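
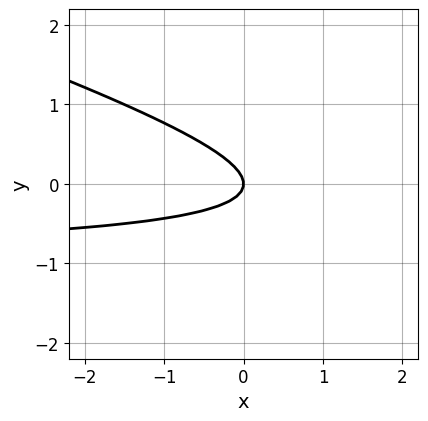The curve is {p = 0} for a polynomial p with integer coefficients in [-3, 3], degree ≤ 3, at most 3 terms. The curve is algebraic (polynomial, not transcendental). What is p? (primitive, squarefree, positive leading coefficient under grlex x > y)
x*y + 3*y^2 + x

First, deg p = 2. The shape is more complex than any degree-1 curve.
Then, from the visible intercepts: it meets the y-axis at y = 0 (among the integer gridlines); it meets the x-axis at x = 0 (among the integer gridlines).
Finally, putting this together gives p.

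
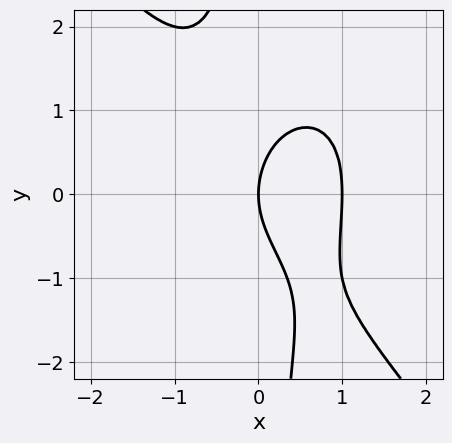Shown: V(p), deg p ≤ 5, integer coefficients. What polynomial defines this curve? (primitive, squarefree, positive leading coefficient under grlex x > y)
The degree is 4 — no degree-3 curve has this shape.
Against the integer gridlines: one y-axis crossing is at y = 0; among the integer gridlines, it crosses the x-axis at x ∈ {0, 1}.
Together with the visible shape, these determine p as stated.

2*x^4 + x*y^3 + y^2 - 2*x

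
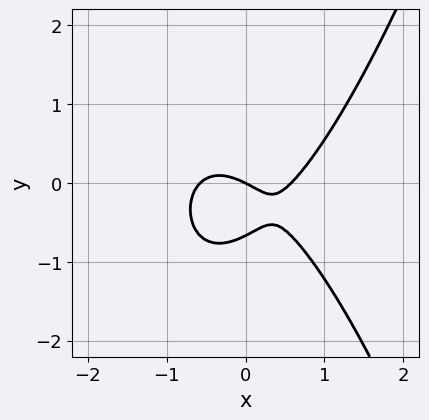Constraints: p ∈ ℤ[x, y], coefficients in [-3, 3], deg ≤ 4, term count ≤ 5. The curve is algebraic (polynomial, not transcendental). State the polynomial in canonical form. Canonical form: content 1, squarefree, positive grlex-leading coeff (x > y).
3*x^3 - 3*y^2 - x - 2*y

First, degree: no degree-2 curve has this shape, so deg p = 3.
Next, checking where it meets the axes: it meets the y-axis at y = 0 (among the integer gridlines); it crosses the x-axis at the gridline x = 0.
Finally, together with the visible shape, these determine p as stated.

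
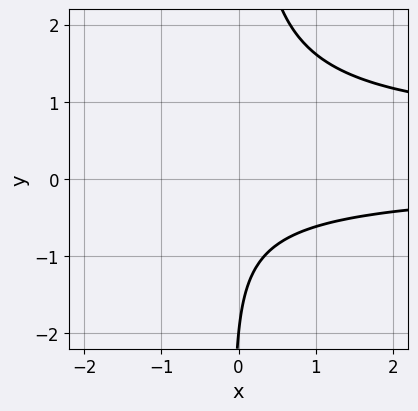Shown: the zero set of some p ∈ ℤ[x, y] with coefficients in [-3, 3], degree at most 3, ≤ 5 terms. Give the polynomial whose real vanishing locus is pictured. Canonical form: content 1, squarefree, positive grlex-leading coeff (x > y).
Degree: the shape is more complex than any degree-2 curve, so deg p = 3.
Reading off the gridlines: it crosses the y-axis at the gridline y = -2; it misses every integer gridline on the x-axis.
Together with the visible shape, these determine p as stated.

2*x*y^2 - x*y - y - 2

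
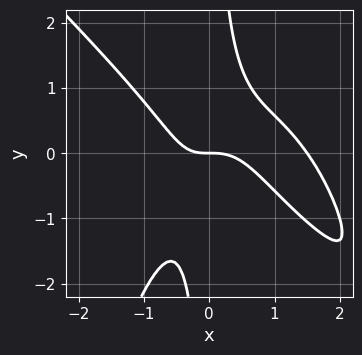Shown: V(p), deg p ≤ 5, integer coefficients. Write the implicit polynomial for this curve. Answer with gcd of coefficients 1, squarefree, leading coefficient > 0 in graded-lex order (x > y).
(a) The degree is 4 — the shape is more complex than any degree-3 curve.
(b) Checking where it meets the axes: it meets the y-axis at y = 0 (among the integer gridlines); it meets the x-axis at x = 0 (among the integer gridlines).
(c) Matching integer coefficients to the picture gives p.

2*x^4 + 2*x^3*y - 3*x^3 + 3*x*y^2 - 2*y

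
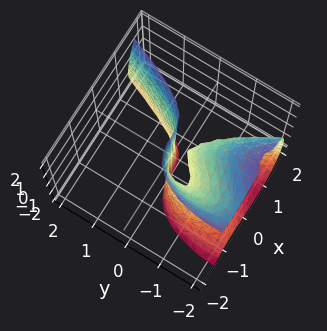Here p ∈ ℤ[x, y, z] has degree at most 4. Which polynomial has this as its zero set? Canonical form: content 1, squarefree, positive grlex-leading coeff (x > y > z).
3*x^3 - y*z^2 + 2*x*y - 2*y^2 - y

1. Degree: no degree-2 surface has this shape, so deg p = 3.
2. Against the integer gridlines: every point of the z-axis in the box is on the surface; it meets the x-axis at x = 0 (among the integer gridlines); one y-axis crossing is at y = 0.
3. These observations pin down the coefficients.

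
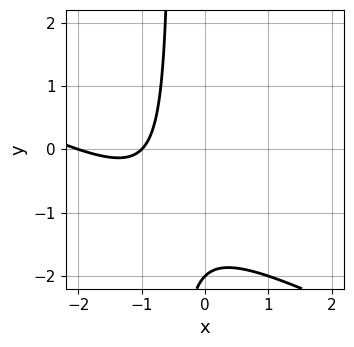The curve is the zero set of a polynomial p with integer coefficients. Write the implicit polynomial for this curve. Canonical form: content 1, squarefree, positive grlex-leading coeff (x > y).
x^2 + 2*x*y + 3*x + y + 2

(a) The degree is 2 — no degree-1 curve has this shape.
(b) Reading off the gridlines: among the integer gridlines, it crosses the x-axis at x ∈ {-2, -1}; it meets the y-axis at y = -2 (among the integer gridlines).
(c) Assembling these constraints gives the stated polynomial.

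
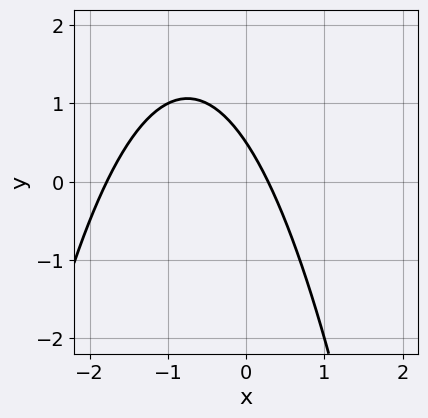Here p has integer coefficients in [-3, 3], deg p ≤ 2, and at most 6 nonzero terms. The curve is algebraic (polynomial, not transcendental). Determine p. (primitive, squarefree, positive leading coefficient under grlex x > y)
2*x^2 + 3*x + 2*y - 1

First, deg p = 2.
Finally, solving for integer coefficients yields p as stated.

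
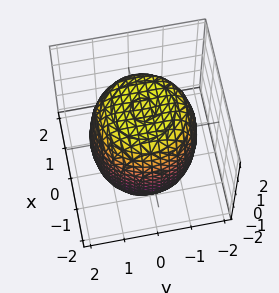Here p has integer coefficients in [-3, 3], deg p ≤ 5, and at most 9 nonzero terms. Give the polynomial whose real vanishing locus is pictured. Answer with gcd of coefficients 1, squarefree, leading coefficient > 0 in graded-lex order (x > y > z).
1. deg p = 4. The shape is more complex than any degree-3 surface.
2. Symmetries: rotational symmetry about the z-axis ⇒ p depends on x, y only through x² + y².
3. Reading off the gridlines: a circular section at z = -1 has radius between 1 and 2.
4. Together with the visible shape, these determine p as stated.

x^4 + 2*x^2*y^2 + y^4 - x^2 - y^2 + z^2 - 3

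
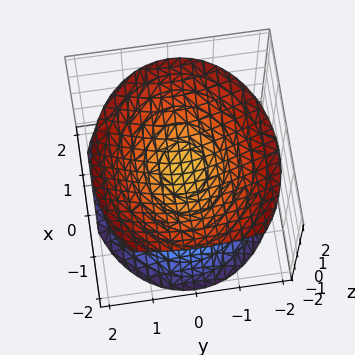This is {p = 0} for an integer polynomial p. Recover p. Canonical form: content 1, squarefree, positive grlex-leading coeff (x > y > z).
2*x^2 + x*z + 3*y^2 - 3*z^2 + 1

1. I count 2 distinct pieces. Treating them together as one polynomial.
2. Degree: the shape is more complex than any degree-1 surface, so deg p = 2.
3. From the visible intercepts: the surface avoids every integer y-axis point in the box; it misses every integer gridline on the x-axis.
4. Putting this together gives p.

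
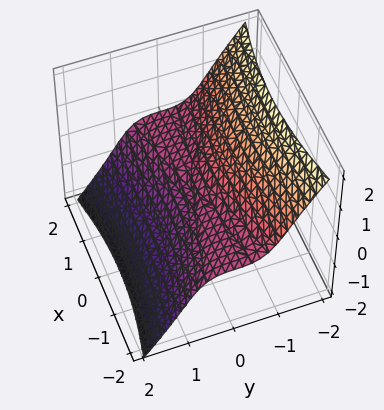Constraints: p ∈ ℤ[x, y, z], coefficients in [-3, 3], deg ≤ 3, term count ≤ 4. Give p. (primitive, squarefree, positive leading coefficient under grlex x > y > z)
1. The degree is 3 — the shape is more complex than any degree-2 surface.
2. From the visible intercepts: the visible x-axis segment lies entirely on the surface; one z-axis crossing is at z = 0; it meets the y-axis at y = 0 (among the integer gridlines).
3. Putting this together gives p.

x^2*z + 3*y^3 + 2*y*z^2 + 3*z^3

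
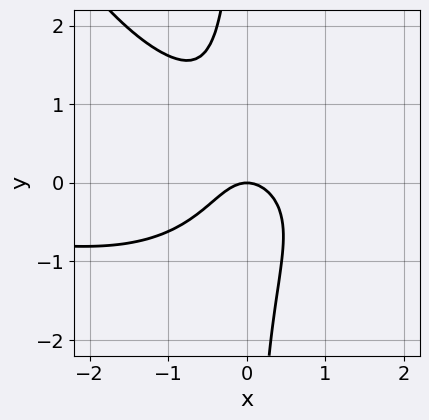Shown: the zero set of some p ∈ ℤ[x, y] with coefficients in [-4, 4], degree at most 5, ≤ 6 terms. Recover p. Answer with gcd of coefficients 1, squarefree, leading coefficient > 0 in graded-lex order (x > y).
First, degree: a generic line meets the curve in up to 4 points, so deg p = 4.
Then, from the axis intercepts and sections: it meets the y-axis at y = 0 (among the integer gridlines); it crosses the x-axis at the gridline x = 0.
Finally, these observations pin down the coefficients.

x^3*y - 3*x*y^2 - 3*x^2 - 2*y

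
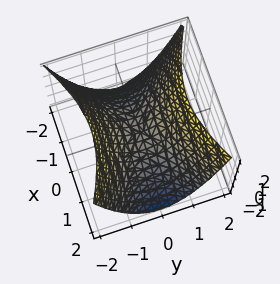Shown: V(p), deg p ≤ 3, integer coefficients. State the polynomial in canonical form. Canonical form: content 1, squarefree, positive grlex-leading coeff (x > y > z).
x^2 - 2*y^2 + 2*z

1. The degree is 2 — a saddle surface; a quadric.
2. Symmetries: mirror symmetry y ↦ −y ⇒ only even powers of y; the x ↦ −x reflection is a symmetry, so x appears only in even powers.
3. Reading off the gridlines: one x-axis crossing is at x = 0; it crosses the y-axis at the gridline y = 0; it meets the z-axis at z = 0 (among the integer gridlines).
4. Assembling these constraints gives the stated polynomial.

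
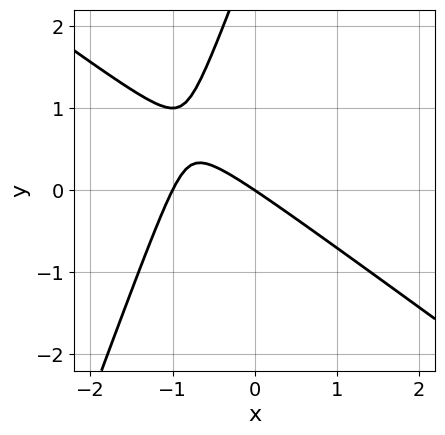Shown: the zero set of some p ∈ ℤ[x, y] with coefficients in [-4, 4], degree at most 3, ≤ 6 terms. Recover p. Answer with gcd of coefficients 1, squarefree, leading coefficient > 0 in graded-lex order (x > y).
deg p = 2. The shape is more complex than any degree-1 curve.
Reading off the gridlines: it meets the y-axis at y = 0 (among the integer gridlines); the x-axis gridline crossings are at x ∈ {-1, 0}.
Together with the visible shape, these determine p as stated.

2*x^2 + 2*x*y - y^2 + 2*x + 3*y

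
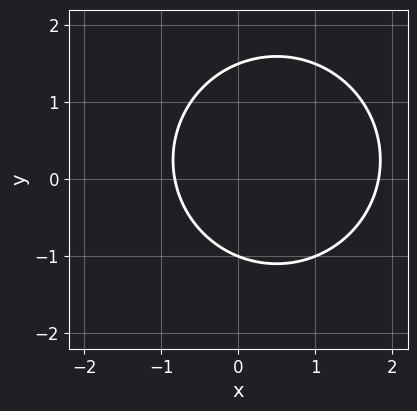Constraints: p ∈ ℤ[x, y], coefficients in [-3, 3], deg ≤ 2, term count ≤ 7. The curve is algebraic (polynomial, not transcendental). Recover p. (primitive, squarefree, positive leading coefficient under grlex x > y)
2*x^2 + 2*y^2 - 2*x - y - 3

First, deg p = 2. The shape is more complex than any degree-1 curve.
Next, observable constraints: it crosses the y-axis at the gridline y = -1.
Finally, matching integer coefficients to the picture gives p.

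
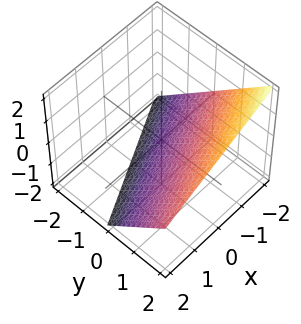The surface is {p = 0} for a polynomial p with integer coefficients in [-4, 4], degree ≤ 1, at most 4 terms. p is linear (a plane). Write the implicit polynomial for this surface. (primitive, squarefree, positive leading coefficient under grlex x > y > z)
x - 2*y + 2*z + 2

deg p = 1. The surface is flat (a plane).
Against the integer gridlines: it crosses the y-axis at the gridline y = 1; one x-axis crossing is at x = -2.
Solving for integer coefficients yields p as stated. Check: (0, 0, -1) on the z-axis lies on the surface, and p(0, 0, -1) = 0. ✓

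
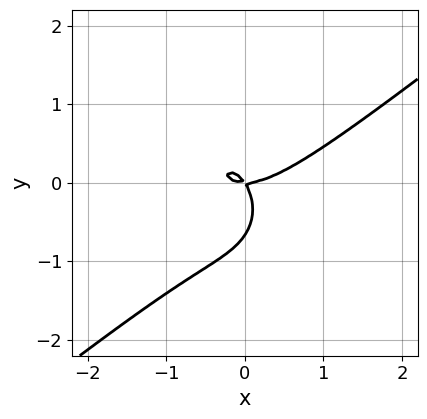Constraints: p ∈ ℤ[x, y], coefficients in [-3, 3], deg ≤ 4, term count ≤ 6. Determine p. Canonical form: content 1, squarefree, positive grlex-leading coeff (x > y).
3*x^3 - 2*x^2*y - 3*y^3 - 3*x*y - 2*y^2

(a) The degree is 3 — the shape is more complex than any degree-2 curve.
(b) Reading off the gridlines: one x-axis crossing is at x = 0; it meets the y-axis at y = 0 (among the integer gridlines).
(c) Fitting integer coefficients to these (and the overall shape) gives p.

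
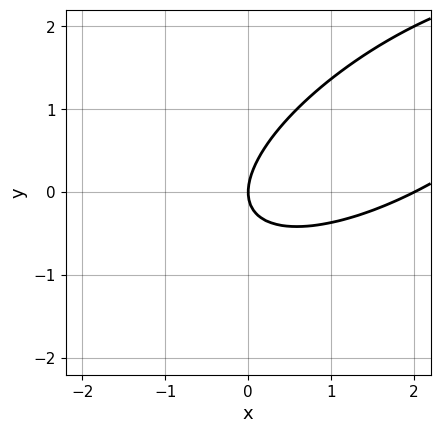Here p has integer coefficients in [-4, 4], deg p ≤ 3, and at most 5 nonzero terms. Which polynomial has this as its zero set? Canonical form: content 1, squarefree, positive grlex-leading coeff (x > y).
x^2 - 2*x*y + 2*y^2 - 2*x

First, deg p = 2.
Next, from the visible intercepts: among the integer gridlines, it crosses the x-axis at x ∈ {0, 2}; one y-axis crossing is at y = 0.
Finally, assembling these constraints gives the stated polynomial.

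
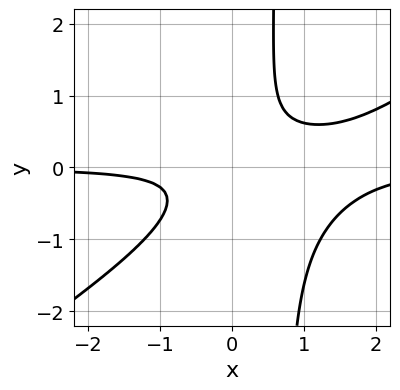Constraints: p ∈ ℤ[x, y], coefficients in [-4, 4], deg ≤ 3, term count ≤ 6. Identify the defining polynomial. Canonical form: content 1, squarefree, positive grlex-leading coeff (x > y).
(a) deg p = 3. The shape is more complex than any degree-2 curve.
(b) Reading off the gridlines: no x-intercept at any integer in the box; no y-intercept at any integer in the box.
(c) The integer polynomial consistent with all of this is the stated p.

2*x^2*y - 3*x*y^2 - 3*x*y + 2*y^2 + 1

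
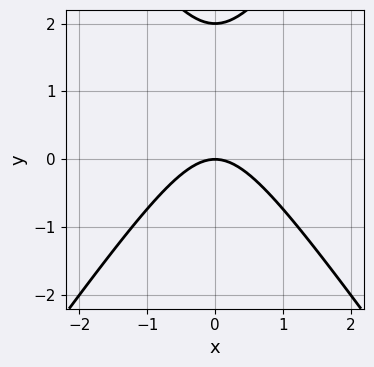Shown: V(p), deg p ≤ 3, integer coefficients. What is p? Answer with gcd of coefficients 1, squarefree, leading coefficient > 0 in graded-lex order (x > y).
1. The degree is 2 — no degree-1 curve has this shape.
2. Symmetries: mirror symmetry x ↦ −x ⇒ only even powers of x.
3. From the visible intercepts: it meets the x-axis at x = 0 (among the integer gridlines); among the integer gridlines, it crosses the y-axis at y ∈ {0, 2}.
4. Fitting integer coefficients to these (and the overall shape) gives p.

2*x^2 - y^2 + 2*y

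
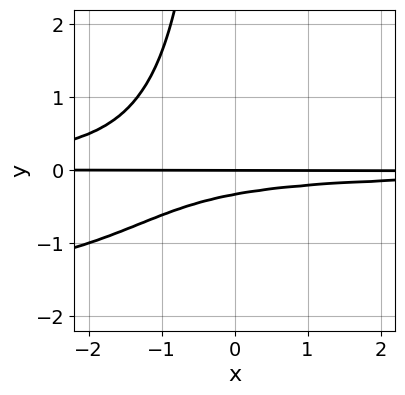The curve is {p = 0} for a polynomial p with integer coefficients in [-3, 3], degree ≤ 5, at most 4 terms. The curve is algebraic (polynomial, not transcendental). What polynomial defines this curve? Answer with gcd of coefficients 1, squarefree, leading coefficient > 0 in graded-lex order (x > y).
1. The degree is 4 — the shape is more complex than any degree-3 curve.
2. Against the integer gridlines: it meets the y-axis at y = 0 (among the integer gridlines); the visible x-axis segment lies entirely on the curve.
3. Together with the visible shape, these determine p as stated.

x*y^3 + 2*x*y^2 + 3*y^2 + y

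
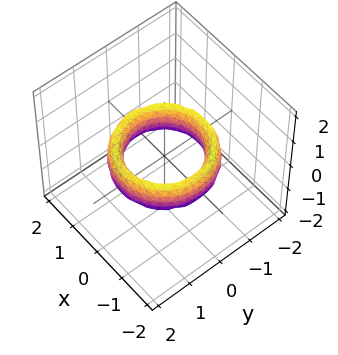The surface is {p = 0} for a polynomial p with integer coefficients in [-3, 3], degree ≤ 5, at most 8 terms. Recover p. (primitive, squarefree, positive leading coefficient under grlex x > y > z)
x^4 + 2*x^2*y^2 + y^4 - 3*x^2 - 3*y^2 + z^2 + 2

First, deg p = 4.
Then, symmetry: the surface is invariant under rotation about z: p = q(x² + y², z).
Then, from the axis intercepts and sections: a circular section at z = 0 has radius exactly 1; the y-axis gridline crossings are at y ∈ {-1, 1}.
Finally, solving for integer coefficients yields p as stated.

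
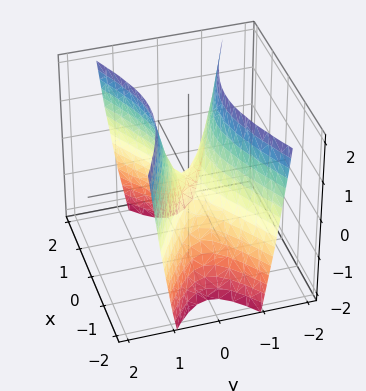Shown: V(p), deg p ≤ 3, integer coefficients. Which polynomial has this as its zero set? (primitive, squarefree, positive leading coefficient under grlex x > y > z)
x^2 - 3*y^2 + z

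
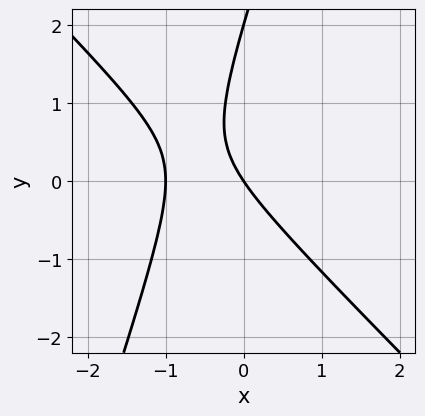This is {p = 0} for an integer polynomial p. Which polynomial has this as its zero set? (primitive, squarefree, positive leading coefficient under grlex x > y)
1. Degree: the shape is more complex than any degree-1 curve, so deg p = 2.
2. Observable constraints: the x-axis gridline crossings are at x ∈ {-1, 0}; the y-axis gridline crossings are at y ∈ {0, 2}.
3. These observations pin down the coefficients.

3*x^2 + 2*x*y - y^2 + 3*x + 2*y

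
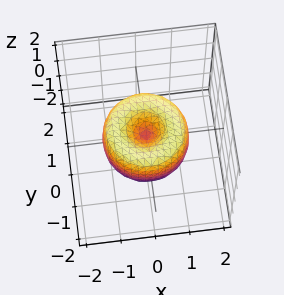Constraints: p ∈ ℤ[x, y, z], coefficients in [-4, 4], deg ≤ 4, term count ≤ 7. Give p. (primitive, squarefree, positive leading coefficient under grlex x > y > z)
deg p = 4. The shape is more complex than any degree-3 surface.
By symmetry, the z-axis is an axis of rotation, so x and y enter only as x² + y².
From the axis intercepts and sections: one z-axis crossing is at z = 0; it meets the y-axis at y = 0 (among the integer gridlines).
Solving for integer coefficients yields p as stated.

2*x^4 + 4*x^2*y^2 + 2*y^4 - 3*x^2 - 3*y^2 + 2*z^2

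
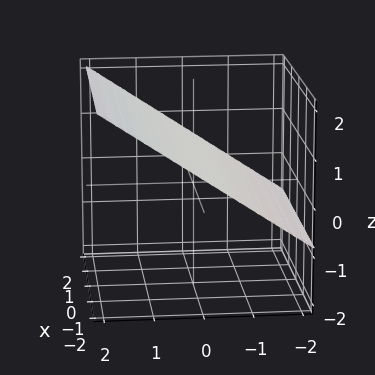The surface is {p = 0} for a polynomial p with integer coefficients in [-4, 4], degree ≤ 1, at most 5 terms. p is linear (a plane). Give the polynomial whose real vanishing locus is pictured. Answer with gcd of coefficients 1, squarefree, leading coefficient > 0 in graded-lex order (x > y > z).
1. deg p = 1.
2. Against the integer gridlines: one y-axis crossing is at y = -1; no x-intercept at any integer in the box.
3. These observations pin down the coefficients.

2*y - 3*z + 2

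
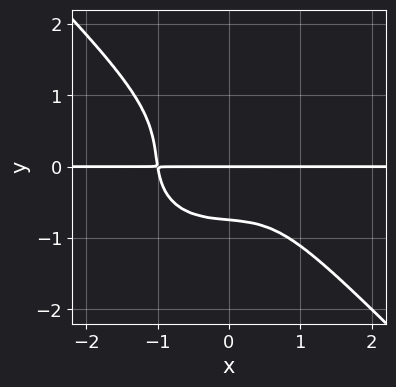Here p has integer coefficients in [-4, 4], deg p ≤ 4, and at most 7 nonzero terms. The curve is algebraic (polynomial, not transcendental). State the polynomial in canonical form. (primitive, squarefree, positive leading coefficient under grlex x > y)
2*x^3*y + x*y^3 + 3*y^4 + y^2 + 2*y

(a) deg p = 4.
(b) Observable constraints: it crosses the y-axis at the gridline y = 0; the visible x-axis segment lies entirely on the curve.
(c) Together with the visible shape, these determine p as stated.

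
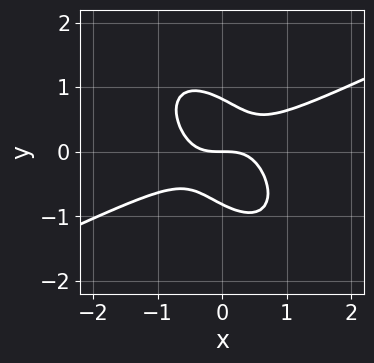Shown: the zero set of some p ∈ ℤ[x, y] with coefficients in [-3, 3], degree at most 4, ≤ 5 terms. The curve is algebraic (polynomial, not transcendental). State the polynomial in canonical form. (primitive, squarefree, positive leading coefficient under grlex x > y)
First, degree: the shape is more complex than any degree-2 curve, so deg p = 3.
Then, reading off the gridlines: it crosses the x-axis at the gridline x = 0; one y-axis crossing is at y = 0.
Finally, putting this together gives p.

2*x^3 - 2*x^2*y - 3*x*y^2 - 3*y^3 + 2*y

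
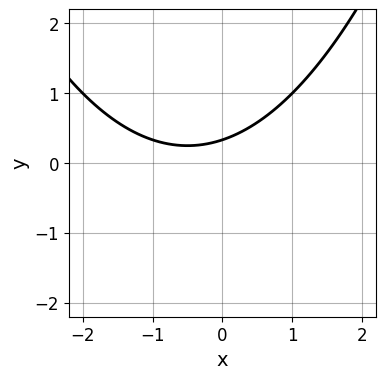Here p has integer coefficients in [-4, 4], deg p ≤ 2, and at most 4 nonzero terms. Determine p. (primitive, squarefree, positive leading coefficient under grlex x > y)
x^2 + x - 3*y + 1

The degree is 2 — no degree-1 curve has this shape.
From the visible intercepts: the curve avoids every integer x-axis point in the box.
Together with the visible shape, these determine p as stated.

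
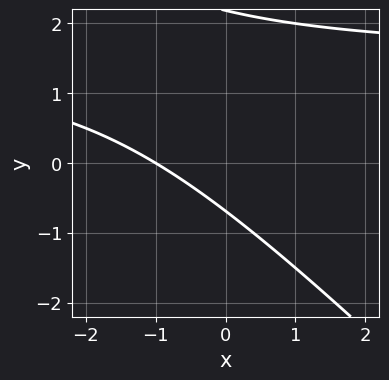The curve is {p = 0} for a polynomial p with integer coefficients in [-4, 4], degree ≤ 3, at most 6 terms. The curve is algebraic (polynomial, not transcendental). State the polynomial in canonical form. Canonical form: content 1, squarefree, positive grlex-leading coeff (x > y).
First, deg p = 2. A generic line meets the curve in up to 2 points.
Then, observable constraints: one x-axis crossing is at x = -1.
Finally, the integer polynomial consistent with all of this is the stated p.

2*x*y + 2*y^2 - 3*x - 3*y - 3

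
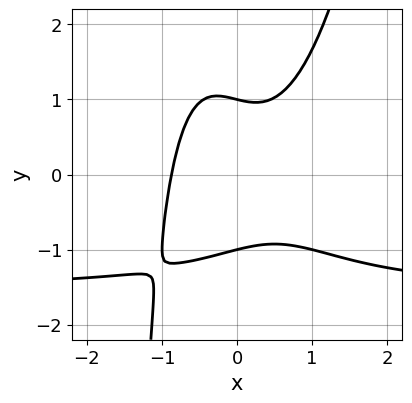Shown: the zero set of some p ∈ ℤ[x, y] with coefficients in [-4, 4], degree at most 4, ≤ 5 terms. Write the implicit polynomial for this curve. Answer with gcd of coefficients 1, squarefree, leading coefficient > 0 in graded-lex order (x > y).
2*x^3*y + 3*x^3 - x*y^2 - 2*y^2 + 2

deg p = 4.
Against the integer gridlines: the y-axis gridline crossings are at y ∈ {-1, 1}.
Assembling these constraints gives the stated polynomial.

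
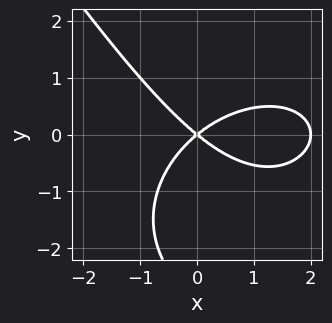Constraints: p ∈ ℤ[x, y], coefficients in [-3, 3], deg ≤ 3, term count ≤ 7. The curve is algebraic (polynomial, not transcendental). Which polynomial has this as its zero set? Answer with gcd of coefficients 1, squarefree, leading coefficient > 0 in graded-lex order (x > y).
(a) The degree is 3 — no degree-2 curve has this shape.
(b) Against the integer gridlines: it crosses the y-axis at the gridline y = 0; among the integer gridlines, it crosses the x-axis at x ∈ {0, 2}.
(c) These observations pin down the coefficients.

x^3 + x*y^2 + y^3 - 2*x^2 + 3*y^2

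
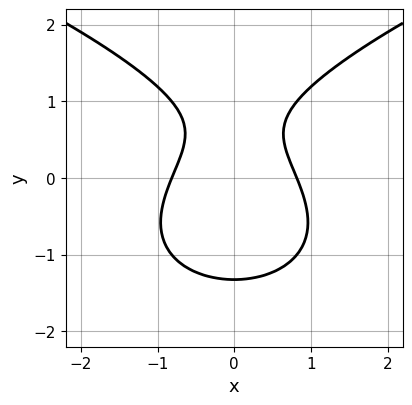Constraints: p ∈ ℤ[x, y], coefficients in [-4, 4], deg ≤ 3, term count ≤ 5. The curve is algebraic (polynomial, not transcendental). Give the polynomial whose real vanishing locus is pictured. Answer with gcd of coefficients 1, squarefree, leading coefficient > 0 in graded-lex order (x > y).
2*y^3 - 3*x^2 - 2*y + 2

deg p = 3.
Symmetries: the x ↦ −x reflection is a symmetry, so x appears only in even powers.
These observations pin down the coefficients.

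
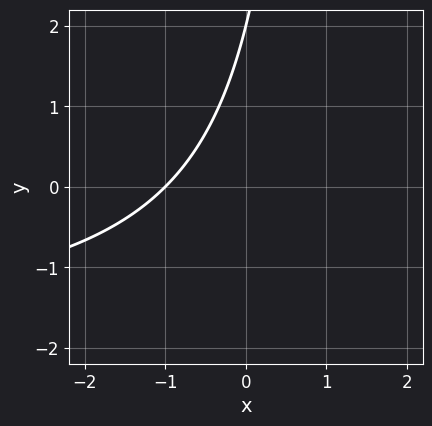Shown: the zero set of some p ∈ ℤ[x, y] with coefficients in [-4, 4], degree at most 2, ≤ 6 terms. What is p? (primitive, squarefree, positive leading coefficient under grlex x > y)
x*y + 2*x - y + 2

1. Degree: the shape is more complex than any degree-1 curve, so deg p = 2.
2. Against the integer gridlines: it crosses the x-axis at the gridline x = -1; it crosses the y-axis at the gridline y = 2.
3. Matching integer coefficients to the picture gives p.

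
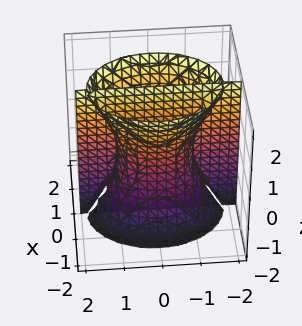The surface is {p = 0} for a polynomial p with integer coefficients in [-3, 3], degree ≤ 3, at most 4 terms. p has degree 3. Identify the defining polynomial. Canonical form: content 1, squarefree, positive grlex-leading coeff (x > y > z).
First, I count 2 distinct pieces.
Next, deg p = 3.
Then, reading off the gridlines: every point of the z-axis in the box is on the surface; the visible y-axis segment lies entirely on the surface.
Finally, assembling these constraints gives the stated polynomial.

3*x^3 + 2*x*y^2 - x*z^2 - 2*x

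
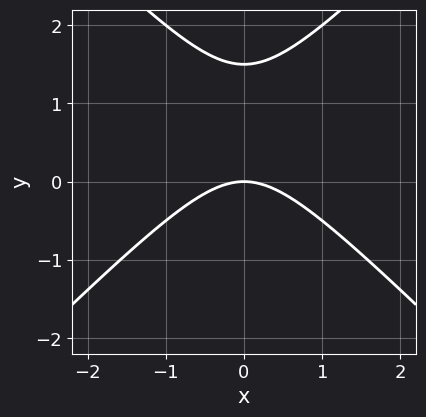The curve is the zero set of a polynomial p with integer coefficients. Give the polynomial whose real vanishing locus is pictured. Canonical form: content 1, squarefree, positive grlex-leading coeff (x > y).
2*x^2 - 2*y^2 + 3*y

(a) Degree: no degree-1 curve has this shape, so deg p = 2.
(b) Symmetries: the x ↦ −x reflection is a symmetry, so x appears only in even powers.
(c) Against the integer gridlines: one x-axis crossing is at x = 0; it meets the y-axis at y = 0 (among the integer gridlines).
(d) The integer polynomial consistent with all of this is the stated p.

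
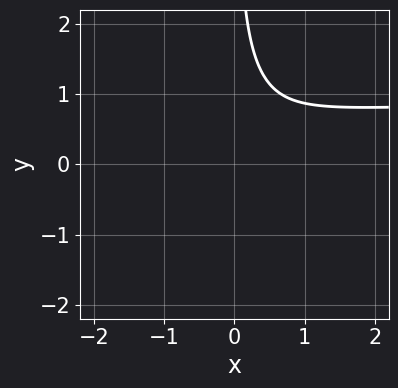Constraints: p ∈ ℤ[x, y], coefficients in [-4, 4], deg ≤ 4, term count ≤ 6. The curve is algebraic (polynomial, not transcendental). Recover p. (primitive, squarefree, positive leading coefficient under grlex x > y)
3*x^2*y + 2*x*y^2 - 3*x^2 + x*y - 2

deg p = 3.
Against the integer gridlines: it misses every integer gridline on the y-axis; the curve avoids every integer x-axis point in the box.
Together with the visible shape, these determine p as stated.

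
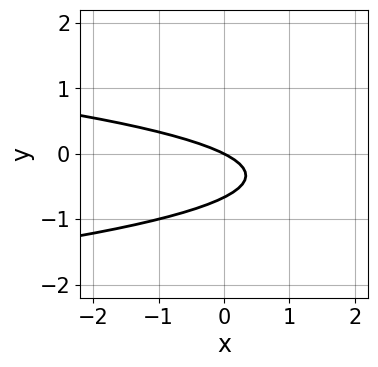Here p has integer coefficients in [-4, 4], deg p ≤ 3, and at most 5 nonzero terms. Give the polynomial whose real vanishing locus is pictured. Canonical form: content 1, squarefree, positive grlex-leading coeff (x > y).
3*y^2 + x + 2*y

First, deg p = 2. The shape is more complex than any degree-1 curve.
Then, from the axis intercepts and sections: it meets the x-axis at x = 0 (among the integer gridlines); it meets the y-axis at y = 0 (among the integer gridlines).
Finally, putting this together gives p.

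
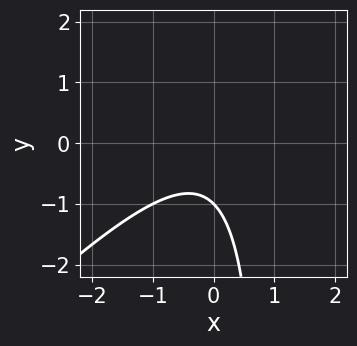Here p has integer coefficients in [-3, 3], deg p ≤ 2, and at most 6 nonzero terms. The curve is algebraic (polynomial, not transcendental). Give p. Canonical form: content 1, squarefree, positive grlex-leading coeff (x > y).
First, degree: a generic line meets the curve in up to 2 points, so deg p = 2.
Then, observable constraints: it meets the y-axis at y = -1 (among the integer gridlines); no x-intercept at any integer in the box.
Finally, assembling these constraints gives the stated polynomial.

x^2 - x*y + y + 1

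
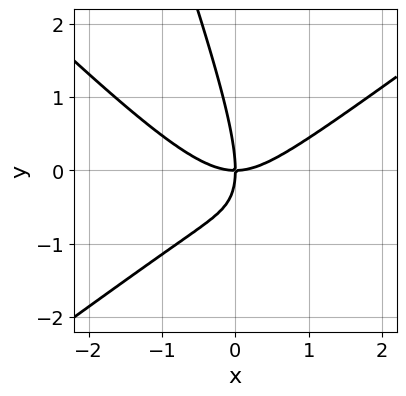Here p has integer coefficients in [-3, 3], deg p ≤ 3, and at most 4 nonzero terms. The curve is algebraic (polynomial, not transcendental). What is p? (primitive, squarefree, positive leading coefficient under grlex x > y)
2*x^3 - 3*x*y^2 - y^3 - 3*x*y

Degree: the shape is more complex than any degree-2 curve, so deg p = 3.
Against the integer gridlines: it crosses the y-axis at the gridline y = 0; one x-axis crossing is at x = 0.
Putting this together gives p.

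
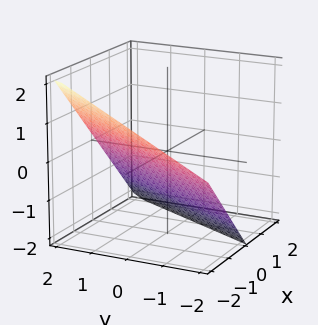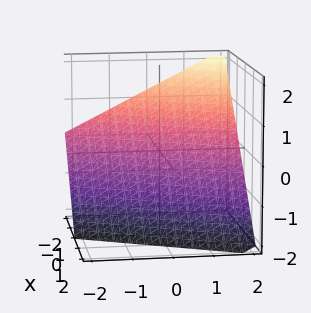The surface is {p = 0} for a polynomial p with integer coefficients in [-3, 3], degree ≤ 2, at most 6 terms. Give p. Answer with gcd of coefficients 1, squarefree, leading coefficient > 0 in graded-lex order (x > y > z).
First, the degree is 1 — the surface is flat (a plane).
Then, from the visible intercepts: it meets the z-axis at z = -1 (among the integer gridlines); one x-axis crossing is at x = -1; it meets the y-axis at y = 2 (among the integer gridlines).
Finally, solving for integer coefficients yields p as stated.

2*x - y + 2*z + 2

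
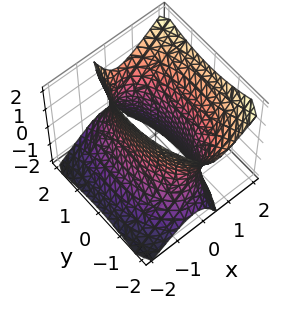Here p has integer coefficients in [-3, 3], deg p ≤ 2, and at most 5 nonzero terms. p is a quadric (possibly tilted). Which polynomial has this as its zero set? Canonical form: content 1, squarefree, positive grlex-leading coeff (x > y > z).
First, the degree is 2 — the shape is more complex than any degree-1 surface.
Then, from the axis intercepts and sections: it misses every integer gridline on the z-axis; the x-axis gridline crossings are at x ∈ {-1, 1}.
Finally, solving for integer coefficients yields p as stated.

3*x^2 - 2*x*z + y^2 - z^2 - 3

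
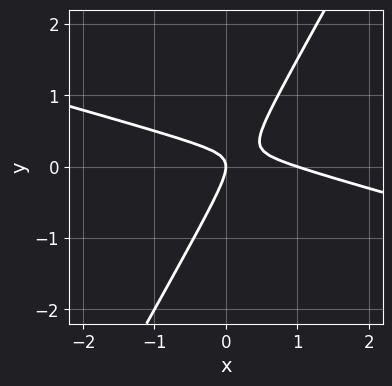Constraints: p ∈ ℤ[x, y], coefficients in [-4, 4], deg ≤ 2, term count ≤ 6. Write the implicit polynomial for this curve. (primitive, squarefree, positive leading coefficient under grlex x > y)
Degree: a generic line meets the curve in up to 2 points, so deg p = 2.
Checking where it meets the axes: the x-axis gridline crossings are at x ∈ {0, 1}; it crosses the y-axis at the gridline y = 0.
Putting this together gives p.

x^2 + 3*x*y - 2*y^2 - x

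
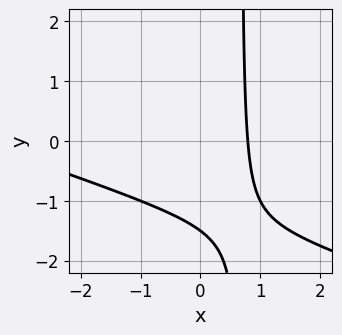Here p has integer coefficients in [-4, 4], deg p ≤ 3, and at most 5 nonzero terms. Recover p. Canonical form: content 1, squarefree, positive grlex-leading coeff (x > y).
x^2 + 3*x*y + 3*x - 2*y - 3

(a) The degree is 2 — a generic line meets the curve in up to 2 points.
(b) The integer polynomial consistent with all of this is the stated p.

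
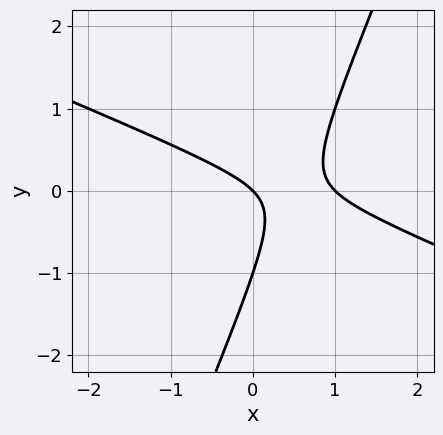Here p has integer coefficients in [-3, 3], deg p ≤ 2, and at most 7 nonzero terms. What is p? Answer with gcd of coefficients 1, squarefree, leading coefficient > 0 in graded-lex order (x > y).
x^2 + 2*x*y - y^2 - x - y

First, deg p = 2.
Next, checking where it meets the axes: the x-axis gridline crossings are at x ∈ {0, 1}; the y-axis gridline crossings are at y ∈ {-1, 0}.
Finally, putting this together gives p.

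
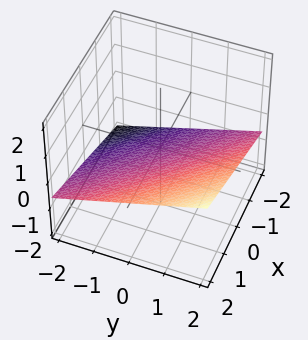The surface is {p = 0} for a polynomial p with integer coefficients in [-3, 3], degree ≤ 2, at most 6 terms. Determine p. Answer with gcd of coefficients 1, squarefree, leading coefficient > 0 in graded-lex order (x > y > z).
x + y - 3*z - 2

deg p = 1.
Checking where it meets the axes: one y-axis crossing is at y = 2; it meets the x-axis at x = 2 (among the integer gridlines).
Assembling these constraints gives the stated polynomial.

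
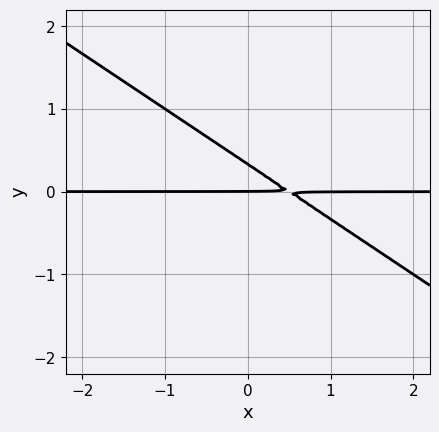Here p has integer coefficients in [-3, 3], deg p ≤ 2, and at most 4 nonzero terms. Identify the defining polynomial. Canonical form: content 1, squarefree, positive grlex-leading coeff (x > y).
2*x*y + 3*y^2 - y

First, the degree is 2 — a generic line meets the curve in up to 2 points.
Next, reading off the gridlines: it crosses the y-axis at the gridline y = 0; every point of the x-axis in the box is on the curve.
Finally, together with the visible shape, these determine p as stated.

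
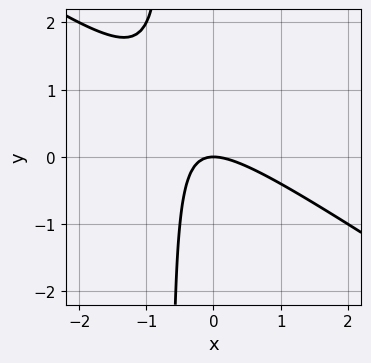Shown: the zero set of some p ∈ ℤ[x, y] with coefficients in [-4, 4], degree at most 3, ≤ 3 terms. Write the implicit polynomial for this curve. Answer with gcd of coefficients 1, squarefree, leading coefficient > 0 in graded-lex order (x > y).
deg p = 2. The shape is more complex than any degree-1 curve.
From the visible intercepts: it crosses the x-axis at the gridline x = 0; one y-axis crossing is at y = 0.
Putting this together gives p.

2*x^2 + 3*x*y + 2*y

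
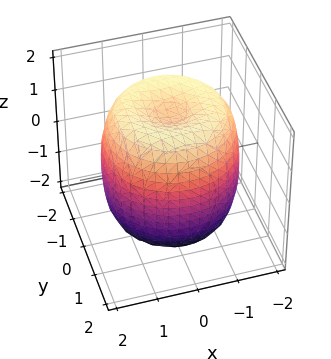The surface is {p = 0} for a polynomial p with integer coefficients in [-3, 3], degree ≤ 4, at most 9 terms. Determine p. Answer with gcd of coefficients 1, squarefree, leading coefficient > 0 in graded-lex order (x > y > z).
The degree is 4 — a generic line meets the surface in up to 4 points.
Symmetries: the surface is invariant under rotation about z: p = q(x² + y², z).
Against the integer gridlines: a circular section at z = 0 has radius between 1 and 2.
Matching integer coefficients to the picture gives p.

x^4 + 2*x^2*y^2 + y^4 - 2*x^2 - 2*y^2 + z^2 - 2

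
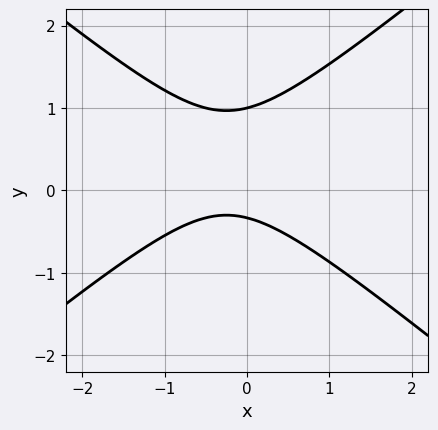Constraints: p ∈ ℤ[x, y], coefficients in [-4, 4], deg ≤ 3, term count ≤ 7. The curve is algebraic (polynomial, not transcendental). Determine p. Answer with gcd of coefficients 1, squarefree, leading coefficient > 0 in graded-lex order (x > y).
2*x^2 - 3*y^2 + x + 2*y + 1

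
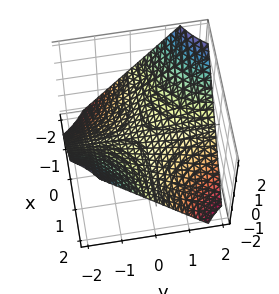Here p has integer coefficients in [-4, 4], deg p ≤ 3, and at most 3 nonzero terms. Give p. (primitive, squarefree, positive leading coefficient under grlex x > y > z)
The degree is 2 — the shape is more complex than any degree-1 surface.
Against the integer gridlines: it crosses the z-axis at the gridline z = 0; the visible y-axis segment lies entirely on the surface; every point of the x-axis in the box is on the surface.
Putting this together gives p.

2*x*y + 3*z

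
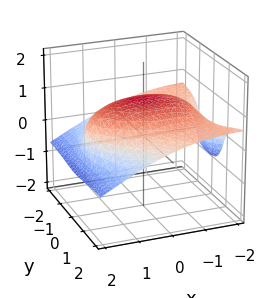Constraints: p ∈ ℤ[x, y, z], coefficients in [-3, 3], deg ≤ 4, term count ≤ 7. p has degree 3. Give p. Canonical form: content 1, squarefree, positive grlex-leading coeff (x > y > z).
1. Degree: no degree-2 surface has this shape, so deg p = 3.
2. From the axis intercepts and sections: the surface avoids every integer y-axis point in the box.
3. These observations pin down the coefficients.

x*y^2 + 3*y^2*z + 2*z^3 + x^2 - 3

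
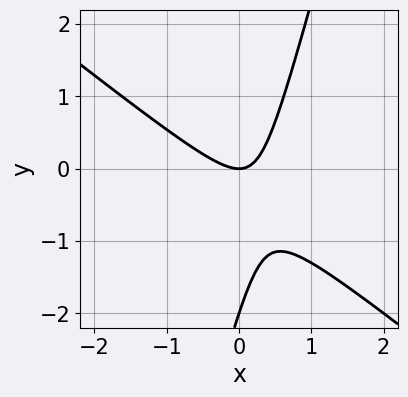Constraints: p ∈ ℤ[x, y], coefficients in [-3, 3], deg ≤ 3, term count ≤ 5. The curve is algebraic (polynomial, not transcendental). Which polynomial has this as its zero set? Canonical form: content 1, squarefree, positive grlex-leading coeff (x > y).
1. deg p = 2. The shape is more complex than any degree-1 curve.
2. From the visible intercepts: one x-axis crossing is at x = 0; the y-axis gridline crossings are at y ∈ {-2, 0}.
3. These observations pin down the coefficients.

3*x^2 + 3*x*y - y^2 - 2*y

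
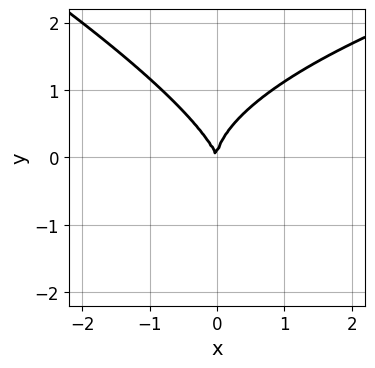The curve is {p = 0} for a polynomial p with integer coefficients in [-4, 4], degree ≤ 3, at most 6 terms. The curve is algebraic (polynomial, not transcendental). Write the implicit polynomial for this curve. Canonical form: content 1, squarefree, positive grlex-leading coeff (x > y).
The degree is 3 — no degree-2 curve has this shape.
From the visible intercepts: it crosses the x-axis at the gridline x = 0; it meets the y-axis at y = 0 (among the integer gridlines).
These observations pin down the coefficients.

x*y^2 + 2*y^3 - 3*x^2 - x*y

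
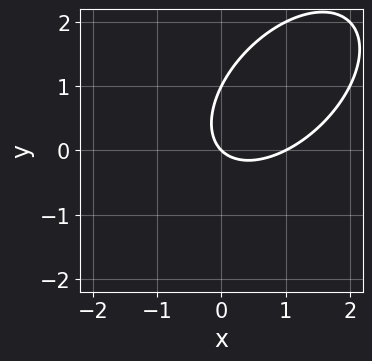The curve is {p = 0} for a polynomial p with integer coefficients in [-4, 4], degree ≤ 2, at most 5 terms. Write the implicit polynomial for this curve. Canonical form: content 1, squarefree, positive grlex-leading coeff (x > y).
x^2 - x*y + y^2 - x - y

1. Degree: no degree-1 curve has this shape, so deg p = 2.
2. Against the integer gridlines: among the integer gridlines, it crosses the y-axis at y ∈ {0, 1}; among the integer gridlines, it crosses the x-axis at x ∈ {0, 1}.
3. Solving for integer coefficients yields p as stated.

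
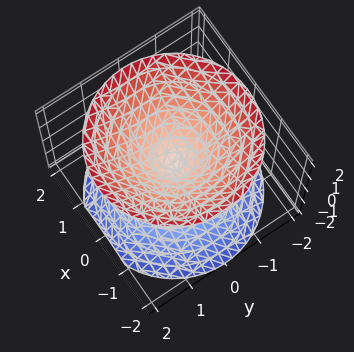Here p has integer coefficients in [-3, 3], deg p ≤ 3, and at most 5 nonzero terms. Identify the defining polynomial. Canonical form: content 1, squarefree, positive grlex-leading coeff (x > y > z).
1. I count 2 distinct pieces. They look like related sheets of one shape, so recover p as a whole.
2. deg p = 2. A double cone through the origin; a quadric.
3. Symmetries: the surface is invariant under rotation about z: p = q(x² + y², z); it's symmetric under z → −z, forcing even powers of z.
4. From the visible intercepts: one z-axis crossing is at z = 0; a circular section at z = 1 has radius exactly 1.
5. Fitting integer coefficients to these (and the overall shape) gives p.

x^2 + y^2 - z^2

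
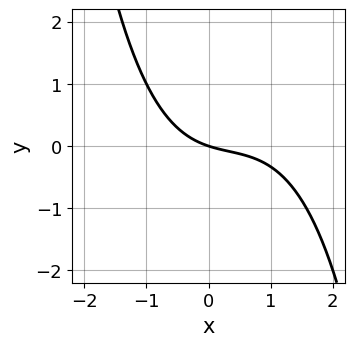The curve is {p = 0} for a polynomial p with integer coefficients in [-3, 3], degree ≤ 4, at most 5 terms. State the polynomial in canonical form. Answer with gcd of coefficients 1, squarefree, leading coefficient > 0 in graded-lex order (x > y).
x^3 - x^2 + x + 3*y

First, deg p = 3.
Next, from the axis intercepts and sections: it meets the x-axis at x = 0 (among the integer gridlines); it crosses the y-axis at the gridline y = 0.
Finally, together with the visible shape, these determine p as stated.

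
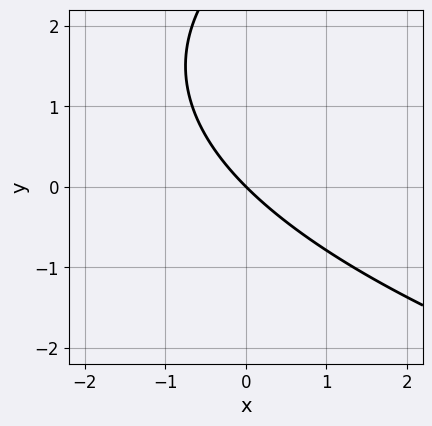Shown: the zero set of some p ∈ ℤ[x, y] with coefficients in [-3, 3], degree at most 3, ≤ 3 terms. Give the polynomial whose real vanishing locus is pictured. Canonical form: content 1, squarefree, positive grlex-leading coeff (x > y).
y^2 - 3*x - 3*y

1. deg p = 2.
2. Checking where it meets the axes: it meets the x-axis at x = 0 (among the integer gridlines); it crosses the y-axis at the gridline y = 0.
3. Putting this together gives p.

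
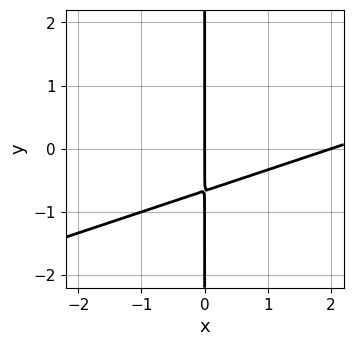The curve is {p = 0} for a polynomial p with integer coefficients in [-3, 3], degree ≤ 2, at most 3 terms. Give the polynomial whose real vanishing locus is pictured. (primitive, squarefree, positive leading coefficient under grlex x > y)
x^2 - 3*x*y - 2*x

Degree: the shape is more complex than any degree-1 curve, so deg p = 2.
Observable constraints: the visible y-axis segment lies entirely on the curve; the x-axis gridline crossings are at x ∈ {0, 2}.
The integer polynomial consistent with all of this is the stated p.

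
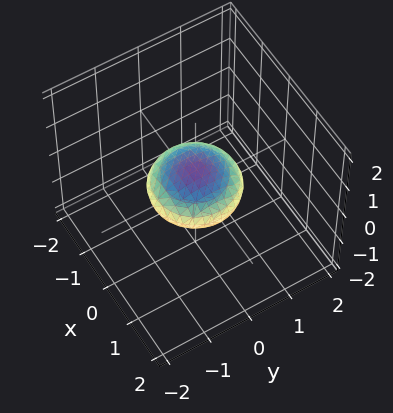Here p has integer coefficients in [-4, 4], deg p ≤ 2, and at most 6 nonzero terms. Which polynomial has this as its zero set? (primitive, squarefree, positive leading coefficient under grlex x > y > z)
1. deg p = 2. A generic line meets the surface in up to 2 points.
2. Symmetry: every cross-section ⟂ z is a circle, so x, y appear only via x² + y².
3. From the axis intercepts and sections: among the integer gridlines, it crosses the x-axis at x ∈ {-1, 1}; among the integer gridlines, it crosses the y-axis at y ∈ {-1, 1}.
4. The integer polynomial consistent with all of this is the stated p.

x^2 + y^2 + 3*z^2 - 1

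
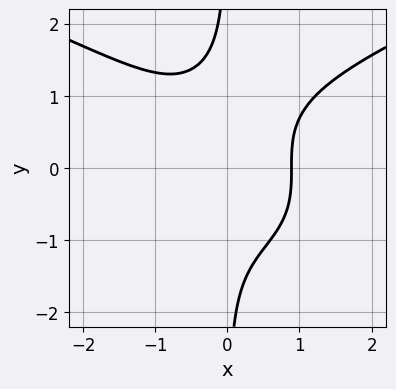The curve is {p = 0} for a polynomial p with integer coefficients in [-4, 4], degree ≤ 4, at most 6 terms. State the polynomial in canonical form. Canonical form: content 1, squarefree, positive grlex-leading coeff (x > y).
First, the degree is 4 — the shape is more complex than any degree-3 curve.
Next, reading off the gridlines: no y-intercept at any integer in the box.
Finally, putting this together gives p.

3*x*y^3 - 3*x^3 - x + 3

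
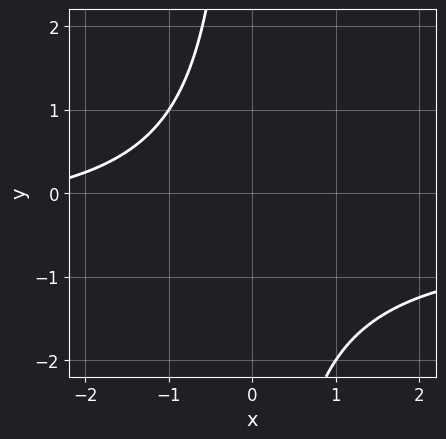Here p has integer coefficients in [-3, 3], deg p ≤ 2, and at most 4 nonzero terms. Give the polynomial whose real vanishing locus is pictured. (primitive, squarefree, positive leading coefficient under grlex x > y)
2*x*y + x + 3

Degree: the shape is more complex than any degree-1 curve, so deg p = 2.
Reading off the gridlines: it misses every integer gridline on the x-axis; the curve avoids every integer y-axis point in the box.
These observations pin down the coefficients.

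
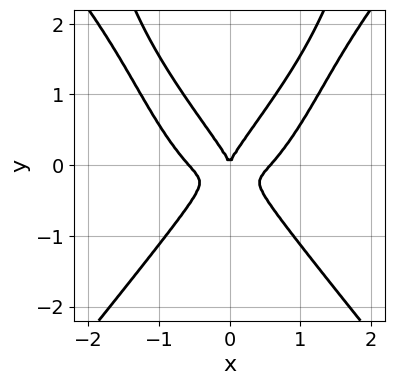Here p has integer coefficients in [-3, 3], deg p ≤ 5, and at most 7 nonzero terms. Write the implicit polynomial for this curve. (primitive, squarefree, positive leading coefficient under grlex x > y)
3*x^4 - 2*x^2*y^2 - 3*x^2*y + 2*y^3 - x^2

Degree: a generic line meets the curve in up to 4 points, so deg p = 4.
Symmetries: the x ↦ −x reflection is a symmetry, so x appears only in even powers.
Reading off the gridlines: it crosses the y-axis at the gridline y = 0; it crosses the x-axis at the gridline x = 0.
Fitting integer coefficients to these (and the overall shape) gives p.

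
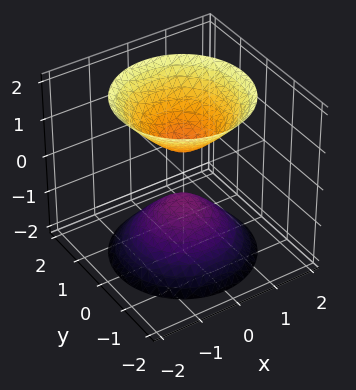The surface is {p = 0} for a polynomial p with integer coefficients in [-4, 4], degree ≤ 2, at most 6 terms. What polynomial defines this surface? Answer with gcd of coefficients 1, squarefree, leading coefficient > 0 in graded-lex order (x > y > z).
(a) The picture has 2 separate pieces.
(b) The degree is 2 — two sheets facing apart; a quadric.
(c) By symmetry, the surface is invariant under rotation about z: p = q(x² + y², z); the z ↦ −z reflection is a symmetry, so z appears only in even powers.
(d) Observable constraints: the surface avoids every integer y-axis point in the box; it misses every integer gridline on the x-axis.
(e) These observations pin down the coefficients.

3*x^2 + 3*y^2 - 2*z^2 + 1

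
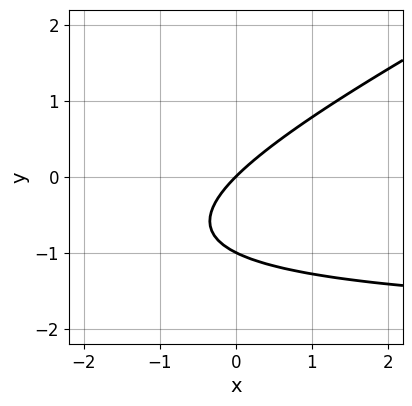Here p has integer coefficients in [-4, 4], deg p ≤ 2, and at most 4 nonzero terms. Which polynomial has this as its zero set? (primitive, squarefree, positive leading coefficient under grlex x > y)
(a) The degree is 2 — no degree-1 curve has this shape.
(b) Against the integer gridlines: it crosses the x-axis at the gridline x = 0; the y-axis gridline crossings are at y ∈ {-1, 0}.
(c) Solving for integer coefficients yields p as stated.

x*y - 2*y^2 + 2*x - 2*y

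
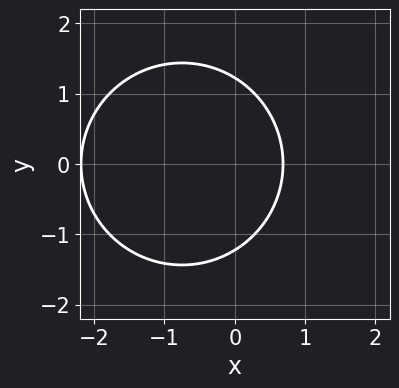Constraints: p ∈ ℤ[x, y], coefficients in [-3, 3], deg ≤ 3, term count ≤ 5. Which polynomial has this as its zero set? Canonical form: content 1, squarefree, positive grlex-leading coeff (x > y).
(a) deg p = 2. The shape is more complex than any degree-1 curve.
(b) Symmetries: it's symmetric under y → −y, forcing even powers of y.
(c) Solving for integer coefficients yields p as stated.

2*x^2 + 2*y^2 + 3*x - 3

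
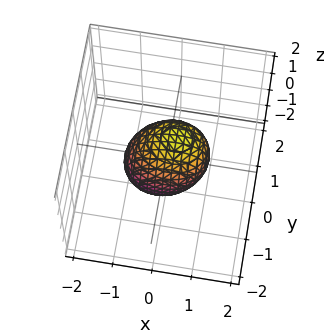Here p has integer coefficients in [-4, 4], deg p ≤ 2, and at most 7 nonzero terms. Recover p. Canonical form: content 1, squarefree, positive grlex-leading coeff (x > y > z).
2*x^2 - x*z + 3*y^2 - y*z + 2*z^2 - 2

First, degree: the shape is more complex than any degree-1 surface, so deg p = 2.
Then, observable constraints: among the integer gridlines, it crosses the x-axis at x ∈ {-1, 1}; the z-axis gridline crossings are at z ∈ {-1, 1}.
Finally, together with the visible shape, these determine p as stated.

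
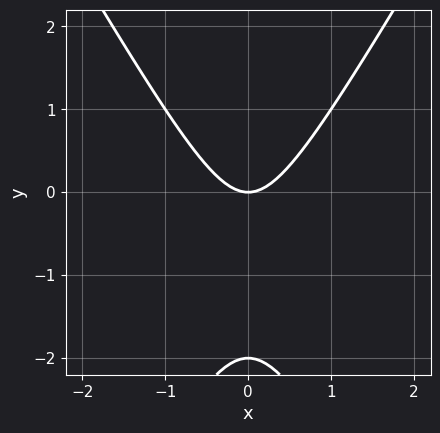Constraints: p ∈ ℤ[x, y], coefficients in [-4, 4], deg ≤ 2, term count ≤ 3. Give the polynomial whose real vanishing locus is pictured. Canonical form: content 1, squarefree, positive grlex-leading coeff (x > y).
3*x^2 - y^2 - 2*y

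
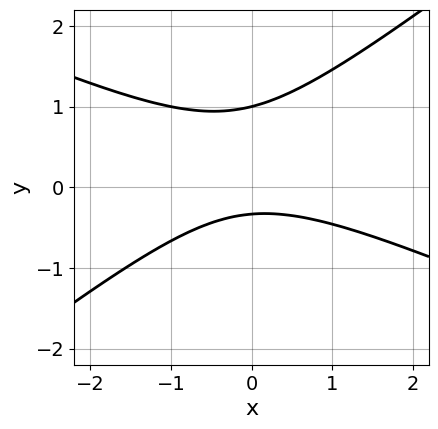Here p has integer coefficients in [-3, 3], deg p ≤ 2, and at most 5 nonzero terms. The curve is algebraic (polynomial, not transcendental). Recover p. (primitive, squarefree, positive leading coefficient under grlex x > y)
1. The degree is 2 — a generic line meets the curve in up to 2 points.
2. Against the integer gridlines: one y-axis crossing is at y = 1; no x-intercept at any integer in the box.
3. Assembling these constraints gives the stated polynomial.

x^2 + x*y - 3*y^2 + 2*y + 1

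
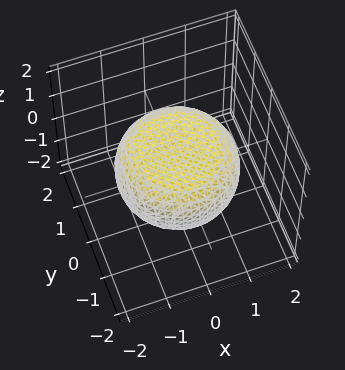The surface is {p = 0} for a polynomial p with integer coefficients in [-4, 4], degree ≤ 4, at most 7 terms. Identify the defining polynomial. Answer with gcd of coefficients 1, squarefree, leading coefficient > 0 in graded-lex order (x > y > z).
x^4 + 2*x^2*y^2 + y^4 - x^2 - y^2 + 3*z^2 - 2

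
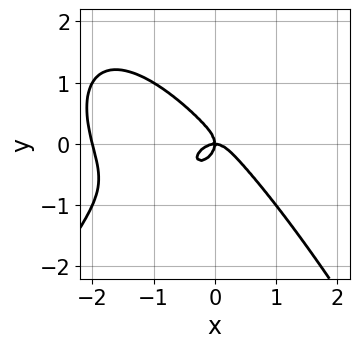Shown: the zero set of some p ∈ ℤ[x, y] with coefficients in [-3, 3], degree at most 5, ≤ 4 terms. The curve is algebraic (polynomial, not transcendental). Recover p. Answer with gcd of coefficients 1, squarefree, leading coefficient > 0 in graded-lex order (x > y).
x^4 + 2*x^3 + 2*y^3 + x*y

First, the degree is 4 — a generic line meets the curve in up to 4 points.
Then, reading off the gridlines: the x-axis gridline crossings are at x ∈ {-2, 0}; one y-axis crossing is at y = 0.
Finally, together with the visible shape, these determine p as stated.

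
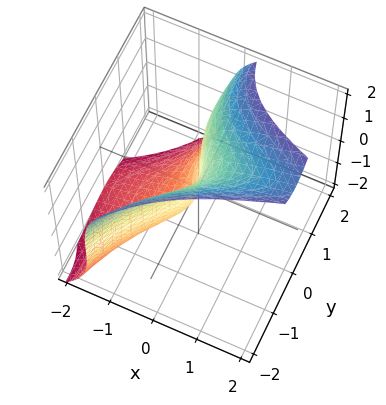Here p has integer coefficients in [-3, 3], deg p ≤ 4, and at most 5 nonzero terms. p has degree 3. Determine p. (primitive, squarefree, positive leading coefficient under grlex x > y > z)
3*x*y^2 - y^3 - z^3 + 3*y^2 + 3*x

First, the degree is 3 — a generic line meets the surface in up to 3 points.
Next, observable constraints: one y-axis crossing is at y = 0; one x-axis crossing is at x = 0; it meets the z-axis at z = 0 (among the integer gridlines).
Finally, these observations pin down the coefficients.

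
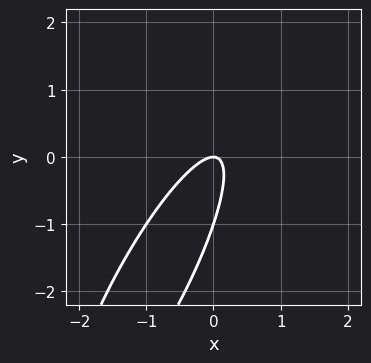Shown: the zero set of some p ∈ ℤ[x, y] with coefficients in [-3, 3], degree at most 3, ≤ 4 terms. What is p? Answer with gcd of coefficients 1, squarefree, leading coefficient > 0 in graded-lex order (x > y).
3*x^2 - 3*x*y + y^2 + y

First, deg p = 2. A generic line meets the curve in up to 2 points.
Then, reading off the gridlines: one x-axis crossing is at x = 0; the y-axis gridline crossings are at y ∈ {-1, 0}.
Finally, the integer polynomial consistent with all of this is the stated p.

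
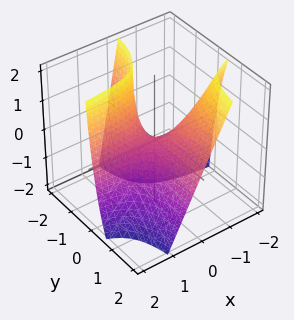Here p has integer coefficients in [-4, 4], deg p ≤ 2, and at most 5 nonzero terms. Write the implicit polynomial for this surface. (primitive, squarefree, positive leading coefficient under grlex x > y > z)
1. Degree: no degree-1 surface has this shape, so deg p = 2.
2. From the visible intercepts: every point of the y-axis in the box is on the surface; every point of the x-axis in the box is on the surface; it meets the z-axis at z = 0 (among the integer gridlines).
3. Fitting integer coefficients to these (and the overall shape) gives p.

3*x*y + y*z + z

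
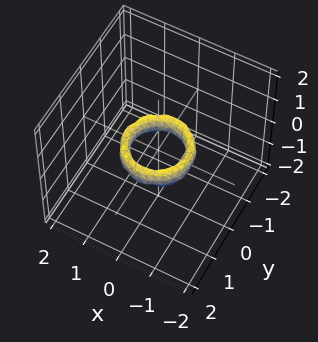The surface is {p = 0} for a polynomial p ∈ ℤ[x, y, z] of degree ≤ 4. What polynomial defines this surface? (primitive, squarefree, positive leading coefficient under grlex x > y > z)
1. deg p = 4. The shape is more complex than any degree-3 surface.
2. By symmetry, the z-axis is an axis of rotation, so x and y enter only as x² + y².
3. From the visible intercepts: among the integer gridlines, it crosses the x-axis at x ∈ {-1, 1}; among the integer gridlines, it crosses the y-axis at y ∈ {-1, 1}; a circular section at z = 0 has radius between 0 and 1; no z-intercept at any integer in the box.
4. Assembling these constraints gives the stated polynomial.

2*x^4 + 4*x^2*y^2 + 2*y^4 - 3*x^2 - 3*y^2 + z^2 + 1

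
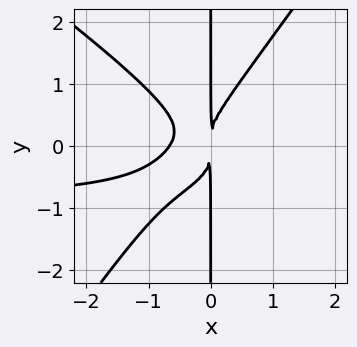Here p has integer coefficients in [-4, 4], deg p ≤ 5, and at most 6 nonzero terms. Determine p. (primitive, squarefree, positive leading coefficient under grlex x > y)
3*x^3*y + 2*x^2*y^2 - 3*x*y^3 + 3*x^3 + 2*x^2

1. The degree is 4 — the shape is more complex than any degree-3 curve.
2. Reading off the gridlines: every point of the y-axis in the box is on the curve.
3. The integer polynomial consistent with all of this is the stated p.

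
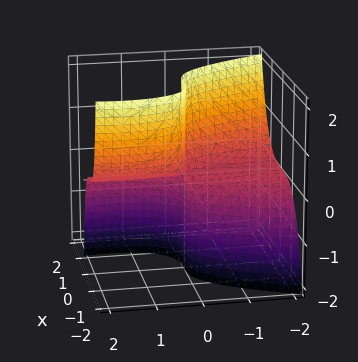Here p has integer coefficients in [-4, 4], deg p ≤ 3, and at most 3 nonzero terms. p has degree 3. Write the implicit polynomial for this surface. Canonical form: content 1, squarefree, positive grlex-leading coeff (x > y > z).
3*x^3 - y^2*z + 3*y*z

1. The degree is 3 — no degree-2 surface has this shape.
2. From the visible intercepts: the visible y-axis segment lies entirely on the surface; one x-axis crossing is at x = 0; every point of the z-axis in the box is on the surface.
3. Solving for integer coefficients yields p as stated.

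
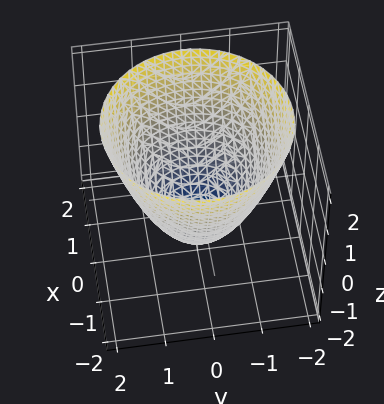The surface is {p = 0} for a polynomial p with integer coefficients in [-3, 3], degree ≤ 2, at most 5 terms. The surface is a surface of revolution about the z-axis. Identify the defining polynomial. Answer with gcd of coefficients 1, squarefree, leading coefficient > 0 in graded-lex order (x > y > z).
1. Degree: no degree-1 surface has this shape, so deg p = 2.
2. Symmetries: every cross-section ⟂ z is a circle, so x, y appear only via x² + y².
3. From the visible intercepts: a circular section at z = 1 has radius between 1 and 2.
4. Matching integer coefficients to the picture gives p.

2*x^2 + 2*y^2 - 2*z - 3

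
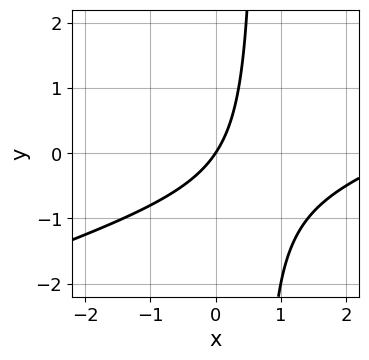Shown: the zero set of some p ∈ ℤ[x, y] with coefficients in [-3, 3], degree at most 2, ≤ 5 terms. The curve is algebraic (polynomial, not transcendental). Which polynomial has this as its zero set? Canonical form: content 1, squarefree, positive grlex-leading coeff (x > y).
1. Degree: no degree-1 curve has this shape, so deg p = 2.
2. Checking where it meets the axes: it meets the x-axis at x = 0 (among the integer gridlines); it meets the y-axis at y = 0 (among the integer gridlines).
3. The integer polynomial consistent with all of this is the stated p.

x^2 - 3*x*y - 3*x + 2*y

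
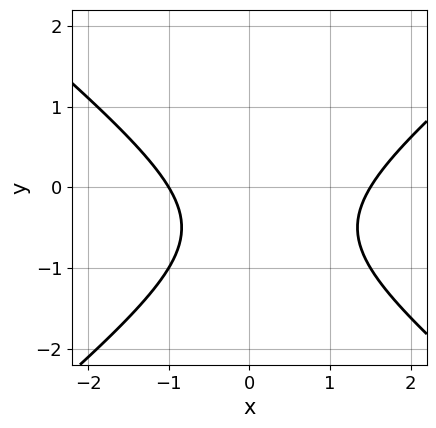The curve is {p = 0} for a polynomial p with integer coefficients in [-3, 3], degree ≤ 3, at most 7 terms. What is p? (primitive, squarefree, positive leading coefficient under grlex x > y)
2*x^2 - 3*y^2 - x - 3*y - 3

(a) The degree is 2 — no degree-1 curve has this shape.
(b) Checking where it meets the axes: no y-intercept at any integer in the box; one x-axis crossing is at x = -1.
(c) Together with the visible shape, these determine p as stated.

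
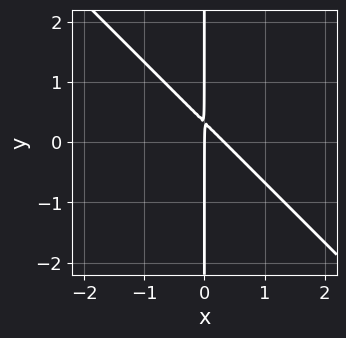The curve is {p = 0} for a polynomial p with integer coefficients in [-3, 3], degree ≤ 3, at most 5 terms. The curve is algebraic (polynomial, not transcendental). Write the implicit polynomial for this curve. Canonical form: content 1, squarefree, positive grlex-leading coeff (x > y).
3*x^2 + 3*x*y - x

(a) The degree is 2 — the shape is more complex than any degree-1 curve.
(b) Checking where it meets the axes: every point of the y-axis in the box is on the curve; one x-axis crossing is at x = 0.
(c) Solving for integer coefficients yields p as stated.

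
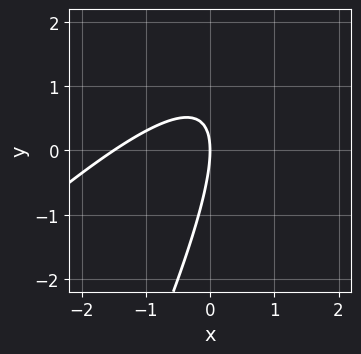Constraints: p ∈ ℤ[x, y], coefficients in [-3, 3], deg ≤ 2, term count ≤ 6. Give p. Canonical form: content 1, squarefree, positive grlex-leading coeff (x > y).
2*x^2 - 3*x*y + y^2 + 3*x

(a) deg p = 2.
(b) Checking where it meets the axes: one x-axis crossing is at x = 0; one y-axis crossing is at y = 0.
(c) Together with the visible shape, these determine p as stated.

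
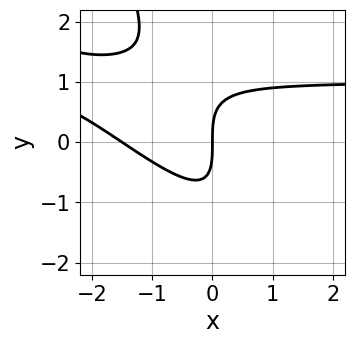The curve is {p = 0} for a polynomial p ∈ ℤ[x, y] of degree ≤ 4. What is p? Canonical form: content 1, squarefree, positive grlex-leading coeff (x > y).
deg p = 3. A generic line meets the curve in up to 3 points.
Observable constraints: one x-axis crossing is at x = 0; it crosses the y-axis at the gridline y = 0.
Together with the visible shape, these determine p as stated.

2*x^2*y + 3*x*y^2 + y^3 - 2*x^2 - 3*x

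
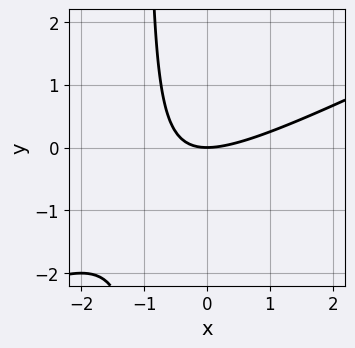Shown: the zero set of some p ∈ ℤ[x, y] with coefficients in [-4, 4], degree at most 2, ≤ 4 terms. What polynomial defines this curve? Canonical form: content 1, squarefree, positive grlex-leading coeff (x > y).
1. The degree is 2 — no degree-1 curve has this shape.
2. Reading off the gridlines: it crosses the y-axis at the gridline y = 0; it crosses the x-axis at the gridline x = 0.
3. The integer polynomial consistent with all of this is the stated p.

x^2 - 2*x*y - 2*y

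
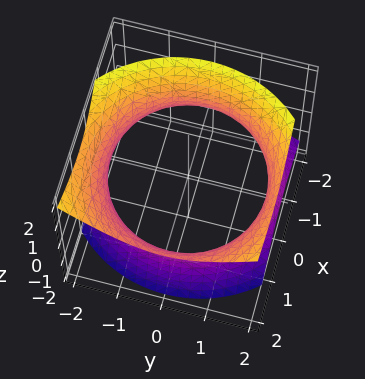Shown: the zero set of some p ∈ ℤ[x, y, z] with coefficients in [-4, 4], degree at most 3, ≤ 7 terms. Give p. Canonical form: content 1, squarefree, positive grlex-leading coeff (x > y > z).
Degree: a generic line meets the surface in up to 2 points, so deg p = 2.
Checking where it meets the axes: it misses every integer gridline on the z-axis.
Solving for integer coefficients yields p as stated.

x^2 - x*z + y^2 - z^2 - 3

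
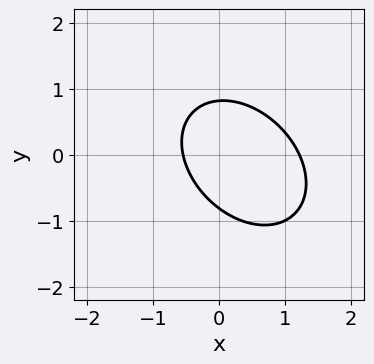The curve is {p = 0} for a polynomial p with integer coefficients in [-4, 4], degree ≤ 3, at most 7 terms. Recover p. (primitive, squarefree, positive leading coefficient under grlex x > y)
3*x^2 + 2*x*y + 3*y^2 - 2*x - 2

First, the degree is 2 — the shape is more complex than any degree-1 curve.
Finally, matching integer coefficients to the picture gives p.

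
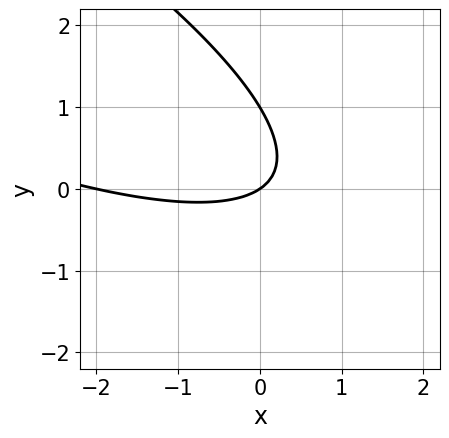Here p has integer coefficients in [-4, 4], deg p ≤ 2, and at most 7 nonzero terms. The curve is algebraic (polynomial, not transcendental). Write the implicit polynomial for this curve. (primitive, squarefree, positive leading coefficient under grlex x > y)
x^2 + 3*x*y + 3*y^2 + 2*x - 3*y

deg p = 2.
Observable constraints: the x-axis gridline crossings are at x ∈ {-2, 0}; the y-axis gridline crossings are at y ∈ {0, 1}.
Fitting integer coefficients to these (and the overall shape) gives p.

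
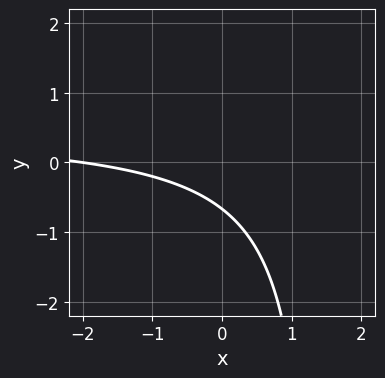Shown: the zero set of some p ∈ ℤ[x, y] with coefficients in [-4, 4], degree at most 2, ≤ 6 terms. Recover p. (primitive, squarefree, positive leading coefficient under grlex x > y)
2*x*y - x - 3*y - 2

1. The degree is 2 — a generic line meets the curve in up to 2 points.
2. Reading off the gridlines: one x-axis crossing is at x = -2.
3. Solving for integer coefficients yields p as stated.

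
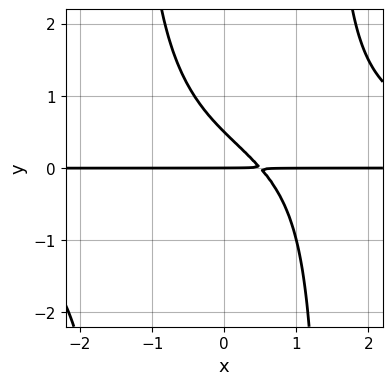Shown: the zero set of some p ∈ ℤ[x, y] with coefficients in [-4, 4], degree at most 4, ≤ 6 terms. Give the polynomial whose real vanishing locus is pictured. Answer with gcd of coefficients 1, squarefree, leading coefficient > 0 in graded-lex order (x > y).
First, the degree is 4 — a generic line meets the curve in up to 4 points.
Then, checking where it meets the axes: the visible x-axis segment lies entirely on the curve; it crosses the y-axis at the gridline y = 0.
Finally, solving for integer coefficients yields p as stated.

x^2*y^2 - 2*x*y - 2*y^2 + y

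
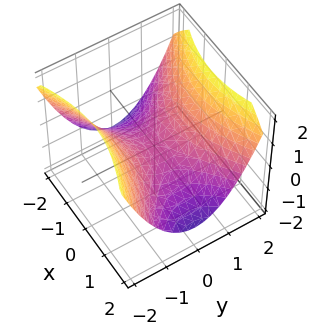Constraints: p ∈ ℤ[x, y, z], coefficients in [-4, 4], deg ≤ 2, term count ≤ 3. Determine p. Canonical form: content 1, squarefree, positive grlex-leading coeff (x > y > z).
(a) Degree: a saddle surface; a quadric, so deg p = 2.
(b) Symmetries: mirror symmetry y ↦ −y ⇒ only even powers of y; the x ↦ −x reflection is a symmetry, so x appears only in even powers.
(c) Observable constraints: it meets the x-axis at x = 0 (among the integer gridlines); it crosses the z-axis at the gridline z = 0; it crosses the y-axis at the gridline y = 0.
(d) The integer polynomial consistent with all of this is the stated p.

x^2 - 2*y^2 + 3*z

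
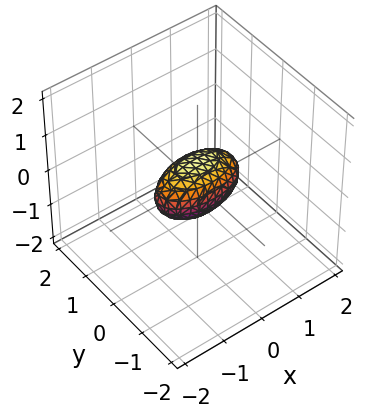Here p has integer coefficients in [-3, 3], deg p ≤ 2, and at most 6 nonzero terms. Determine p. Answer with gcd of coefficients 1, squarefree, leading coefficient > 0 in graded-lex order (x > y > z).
x^2 + 3*y^2 + 2*z^2 - 1

1. The degree is 2 — a closed, bounded, convex surface; a quadric.
2. Symmetries: it's symmetric under z → −z, forcing even powers of z; it's symmetric under y → −y, forcing even powers of y; mirror symmetry x ↦ −x ⇒ only even powers of x.
3. Observable constraints: among the integer gridlines, it crosses the x-axis at x ∈ {-1, 1}.
4. Fitting integer coefficients to these (and the overall shape) gives p.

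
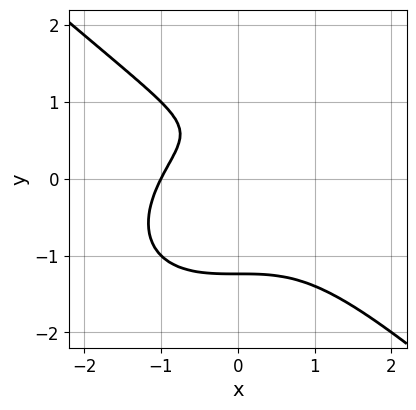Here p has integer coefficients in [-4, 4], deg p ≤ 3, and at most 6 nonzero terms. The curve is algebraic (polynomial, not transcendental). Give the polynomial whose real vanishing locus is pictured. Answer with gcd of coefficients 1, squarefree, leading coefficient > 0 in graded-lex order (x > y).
The degree is 3 — the shape is more complex than any degree-2 curve.
From the axis intercepts and sections: one x-axis crossing is at x = -1.
The integer polynomial consistent with all of this is the stated p.

2*x^3 + 3*y^3 - 3*y + 2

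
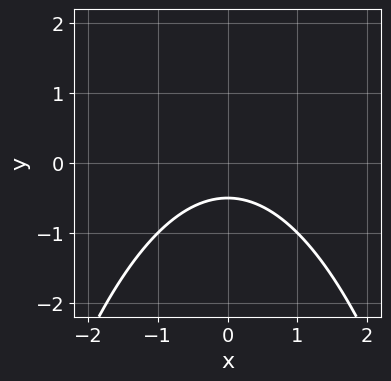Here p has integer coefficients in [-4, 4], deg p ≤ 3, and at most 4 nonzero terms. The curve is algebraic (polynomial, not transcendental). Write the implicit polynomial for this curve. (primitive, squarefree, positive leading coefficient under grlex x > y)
Degree: the shape is more complex than any degree-1 curve, so deg p = 2.
Symmetries: it's symmetric under x → −x, forcing even powers of x.
From the axis intercepts and sections: the curve avoids every integer x-axis point in the box.
Solving for integer coefficients yields p as stated.

x^2 + 2*y + 1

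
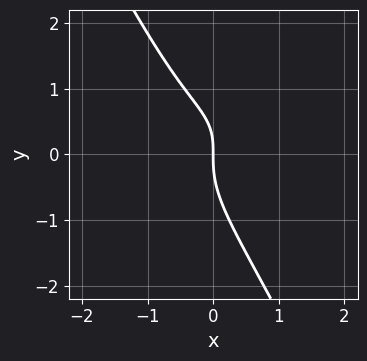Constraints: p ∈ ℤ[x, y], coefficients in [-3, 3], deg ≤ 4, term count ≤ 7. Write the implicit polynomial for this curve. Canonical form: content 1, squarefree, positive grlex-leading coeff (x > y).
3*x^3 + 3*x*y^2 + 2*y^3 - 2*x*y + 3*x

deg p = 3. A generic line meets the curve in up to 3 points.
Against the integer gridlines: one y-axis crossing is at y = 0; it crosses the x-axis at the gridline x = 0.
Together with the visible shape, these determine p as stated.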